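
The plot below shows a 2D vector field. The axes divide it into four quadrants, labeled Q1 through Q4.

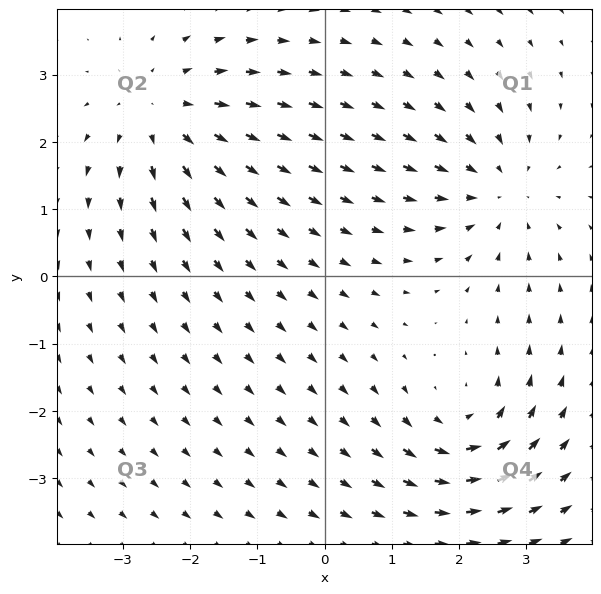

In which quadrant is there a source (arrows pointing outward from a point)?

Q2

The source sits at approximately (-2.4, 2.4), which lies in quadrant Q2. The divergence there is about +4, positive as expected for a source.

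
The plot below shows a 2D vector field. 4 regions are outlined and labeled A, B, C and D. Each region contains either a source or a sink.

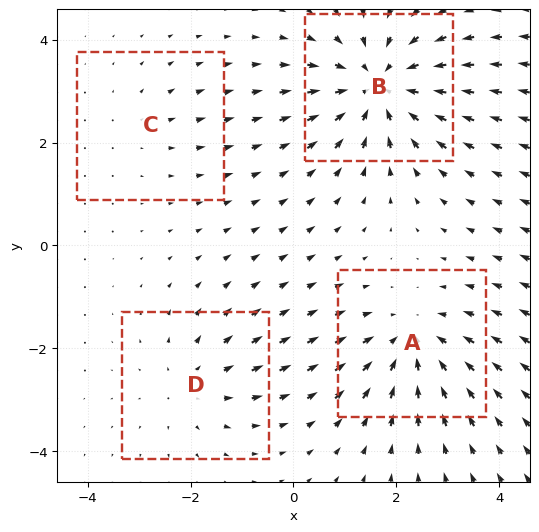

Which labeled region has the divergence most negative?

Divergence at each region's feature centre — A: about -4, B: about -6, C: about +2, D: about +3. Region B is most negative.

B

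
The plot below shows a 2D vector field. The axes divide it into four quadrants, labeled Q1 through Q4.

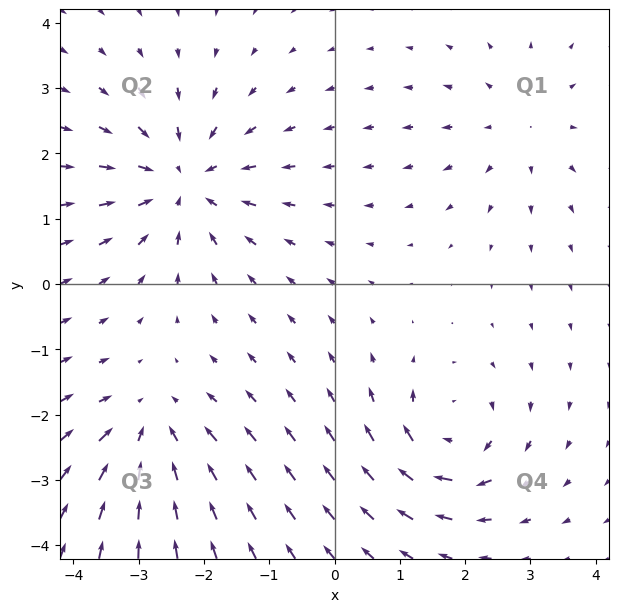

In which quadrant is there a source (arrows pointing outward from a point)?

Q1

The source sits at approximately (2.9, 2.4), which lies in quadrant Q1. The divergence there is about +2, positive as expected for a source.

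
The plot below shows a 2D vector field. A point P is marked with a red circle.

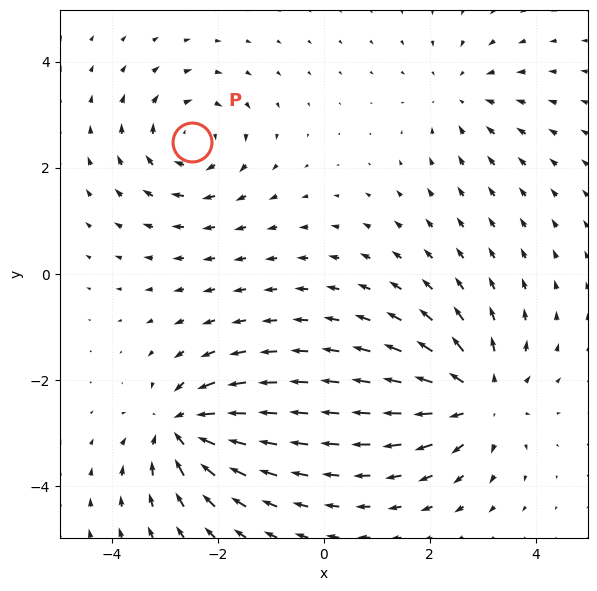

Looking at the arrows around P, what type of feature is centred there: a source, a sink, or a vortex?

vortex

At P (-2.5, 2.5) the arrows circulate clockwise. Divergence ≈0, curl about -4 — near-zero divergence with nonzero curl is a vortex.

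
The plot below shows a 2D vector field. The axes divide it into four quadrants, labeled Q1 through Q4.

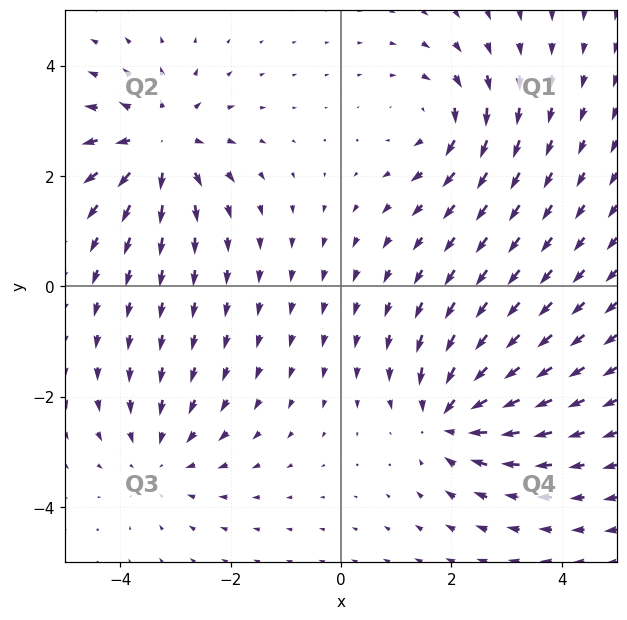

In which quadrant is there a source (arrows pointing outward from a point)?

The source sits at approximately (-3.3, 2.6), which lies in quadrant Q2. The divergence there is about +6, positive as expected for a source.

Q2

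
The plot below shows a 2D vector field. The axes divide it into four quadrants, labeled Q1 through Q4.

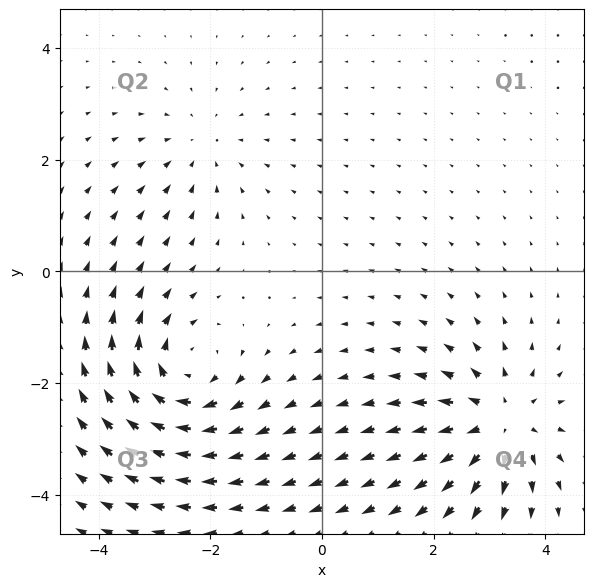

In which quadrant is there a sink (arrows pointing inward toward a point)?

Q2

The sink sits at approximately (-2.2, 2.2), which lies in quadrant Q2. The divergence there is about -2, negative as expected for a sink.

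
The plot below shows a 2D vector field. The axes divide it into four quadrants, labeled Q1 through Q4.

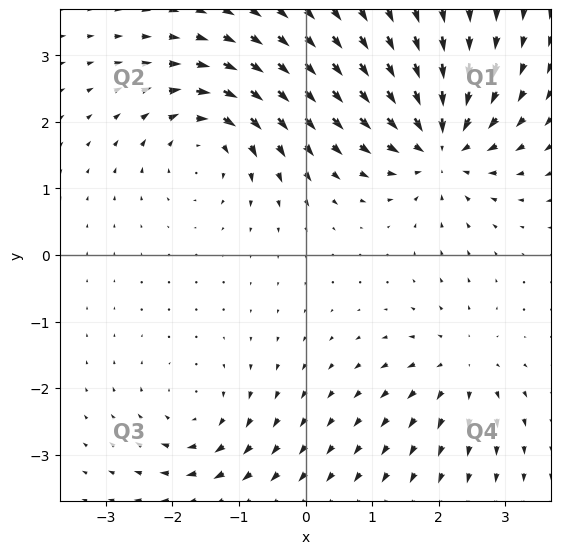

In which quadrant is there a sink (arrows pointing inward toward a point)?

The sink sits at approximately (2.0, 1.7), which lies in quadrant Q1. The divergence there is about -7, negative as expected for a sink.

Q1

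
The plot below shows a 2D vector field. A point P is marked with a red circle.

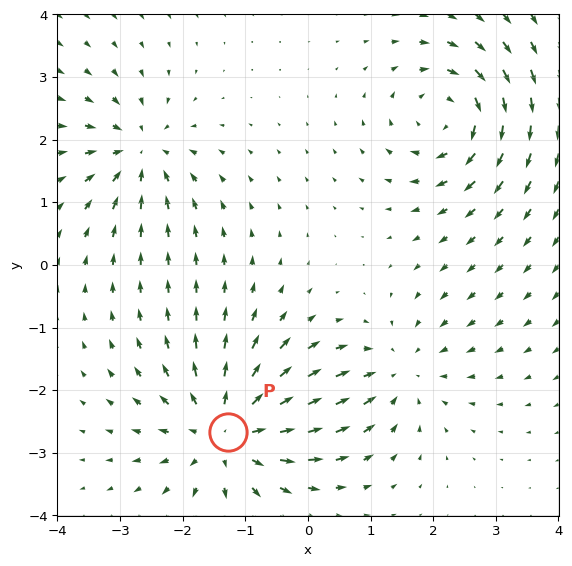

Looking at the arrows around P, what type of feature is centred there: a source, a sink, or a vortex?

source

At P (-1.3, -2.7) the arrows spread outward. Divergence about +5, curl ≈0 — positive divergence with near-zero curl is a source.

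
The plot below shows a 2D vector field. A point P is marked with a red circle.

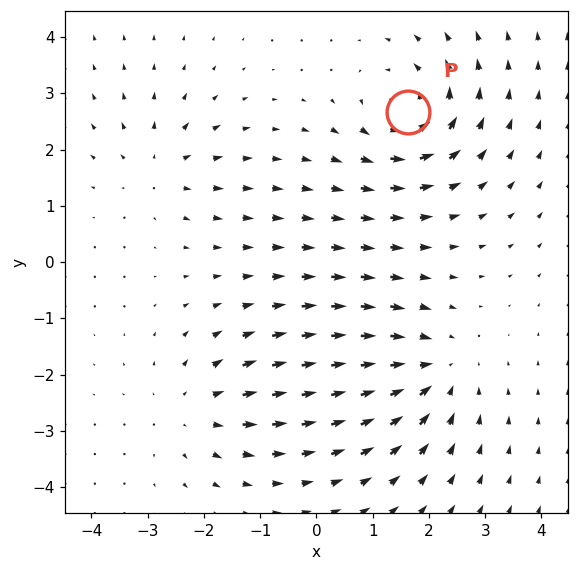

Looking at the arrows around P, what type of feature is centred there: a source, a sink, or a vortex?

At P (1.6, 2.7) the arrows circulate counterclockwise. Divergence ≈0, curl about +6 — near-zero divergence with nonzero curl is a vortex.

vortex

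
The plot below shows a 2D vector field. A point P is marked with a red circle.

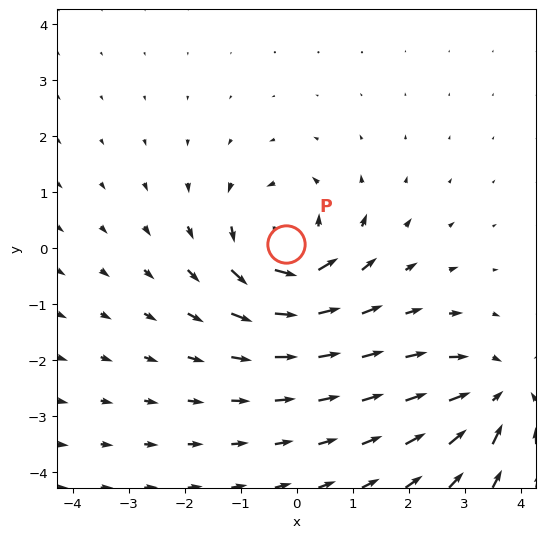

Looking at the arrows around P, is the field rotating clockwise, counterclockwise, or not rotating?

counterclockwise

Near P at (-0.2, 0.1) the arrows circulate counterclockwise. The curl (z-component) there is about +6; positive curl means counterclockwise rotation.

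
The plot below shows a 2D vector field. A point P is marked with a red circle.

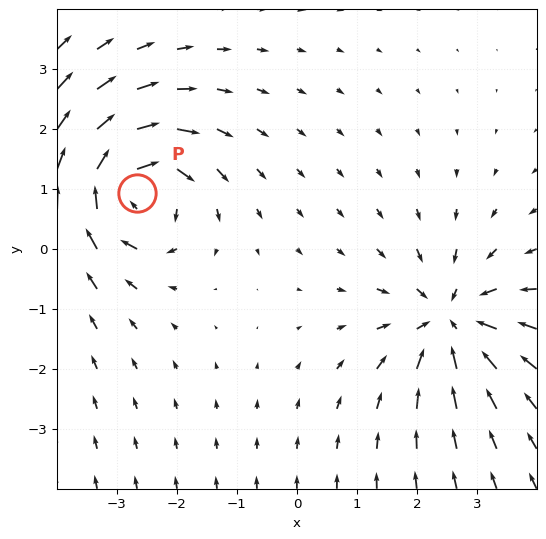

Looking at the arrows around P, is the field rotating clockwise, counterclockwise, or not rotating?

Near P at (-2.7, 0.9) the arrows circulate clockwise. The curl (z-component) there is about -6; negative curl means clockwise rotation.

clockwise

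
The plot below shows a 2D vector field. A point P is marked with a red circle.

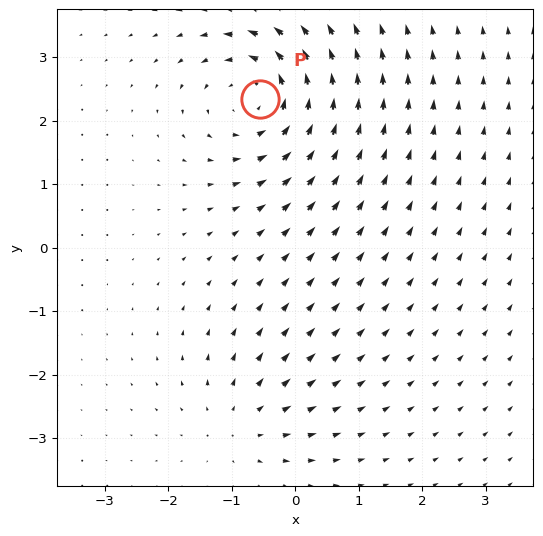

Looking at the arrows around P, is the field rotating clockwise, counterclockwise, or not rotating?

counterclockwise

Near P at (-0.6, 2.3) the arrows circulate counterclockwise. The curl (z-component) there is about +4; positive curl means counterclockwise rotation.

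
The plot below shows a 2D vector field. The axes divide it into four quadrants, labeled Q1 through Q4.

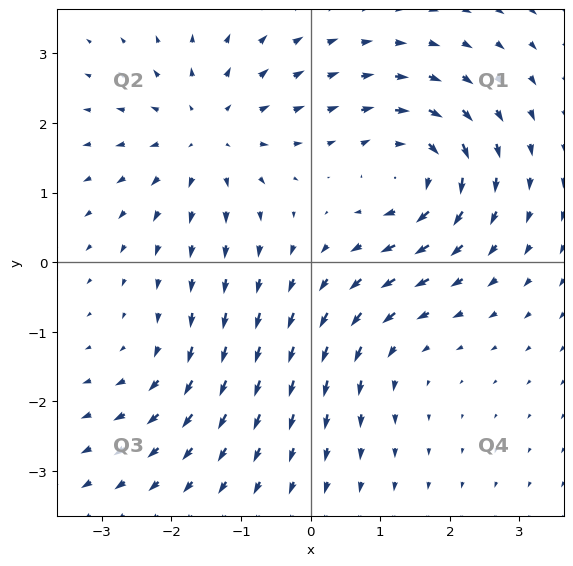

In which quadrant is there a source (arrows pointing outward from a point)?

Q2

The source sits at approximately (-1.5, 1.8), which lies in quadrant Q2. The divergence there is about +4, positive as expected for a source.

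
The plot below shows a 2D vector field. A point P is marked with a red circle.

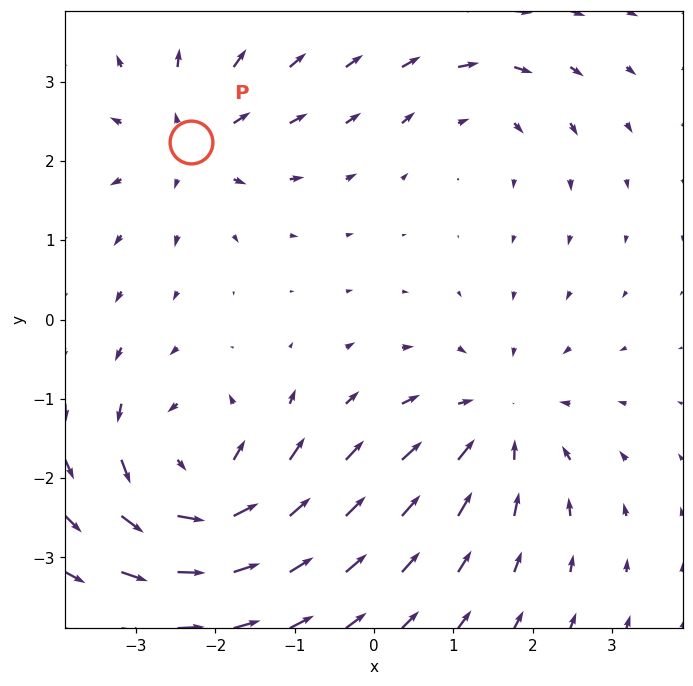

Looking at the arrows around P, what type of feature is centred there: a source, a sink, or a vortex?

At P (-2.3, 2.2) the arrows spread outward. Divergence about +4, curl ≈0 — positive divergence with near-zero curl is a source.

source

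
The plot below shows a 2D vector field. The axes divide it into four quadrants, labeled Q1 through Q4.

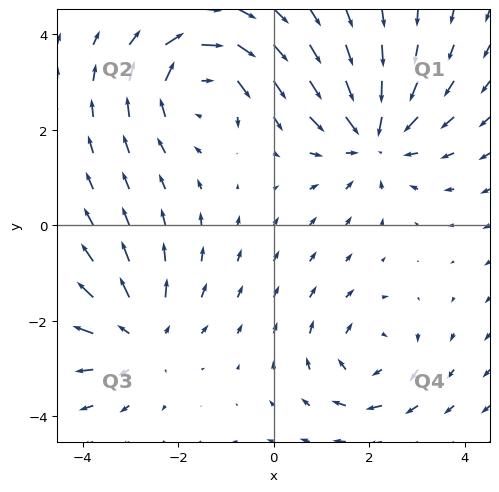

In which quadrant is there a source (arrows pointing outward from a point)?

The source sits at approximately (-2.8, -2.3), which lies in quadrant Q3. The divergence there is about +3, positive as expected for a source.

Q3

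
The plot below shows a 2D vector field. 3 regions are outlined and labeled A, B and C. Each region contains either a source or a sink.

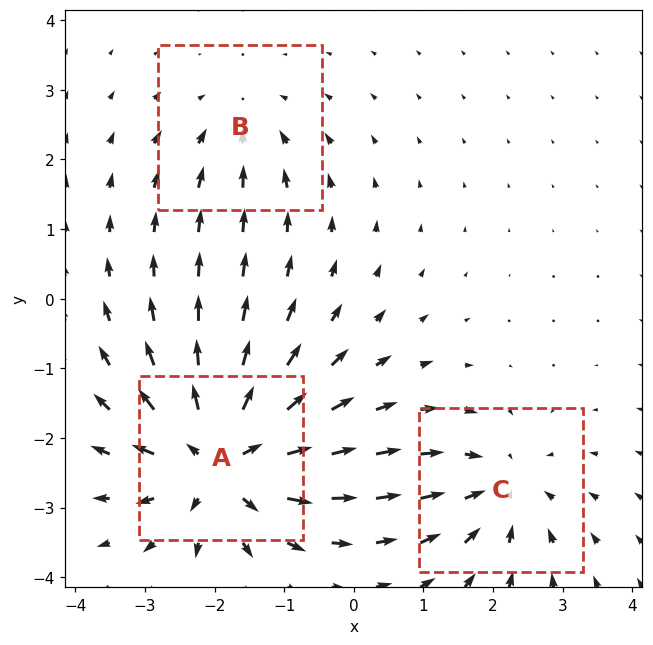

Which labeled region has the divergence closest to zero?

B

Divergence at each region's feature centre — A: about +6, B: about -2, C: about -3. Region B is closest to zero.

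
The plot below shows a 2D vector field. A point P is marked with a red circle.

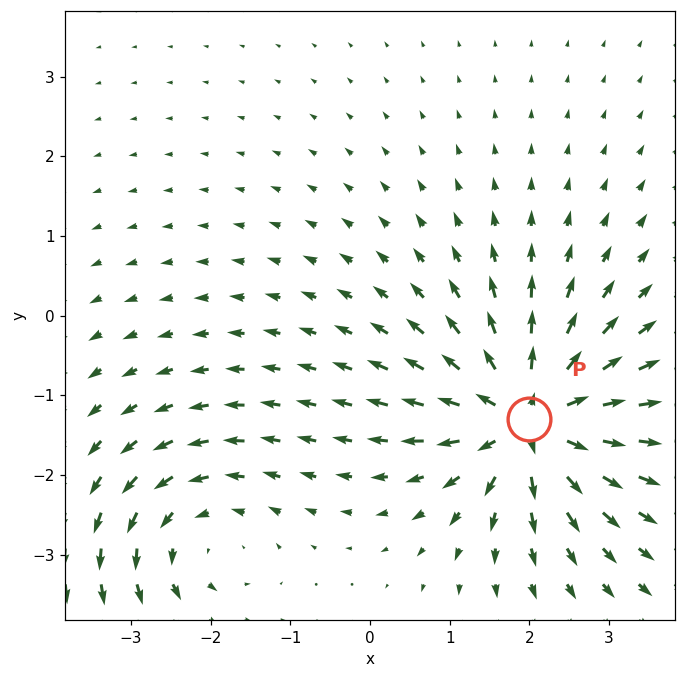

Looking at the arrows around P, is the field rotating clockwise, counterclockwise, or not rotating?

Near P at (2.0, -1.3) the arrows show no circulation. The curl there is ≈0.

not rotating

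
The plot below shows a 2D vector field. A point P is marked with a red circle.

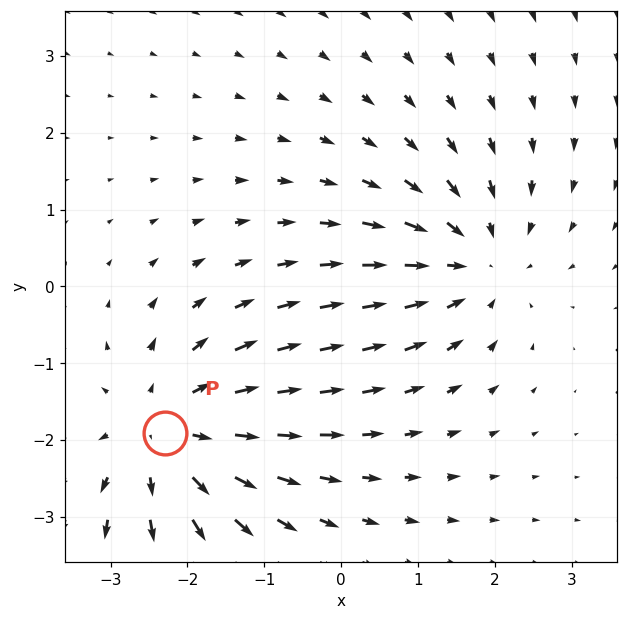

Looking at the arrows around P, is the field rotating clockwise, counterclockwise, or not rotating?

not rotating

Near P at (-2.3, -1.9) the arrows show no circulation. The curl there is ≈0.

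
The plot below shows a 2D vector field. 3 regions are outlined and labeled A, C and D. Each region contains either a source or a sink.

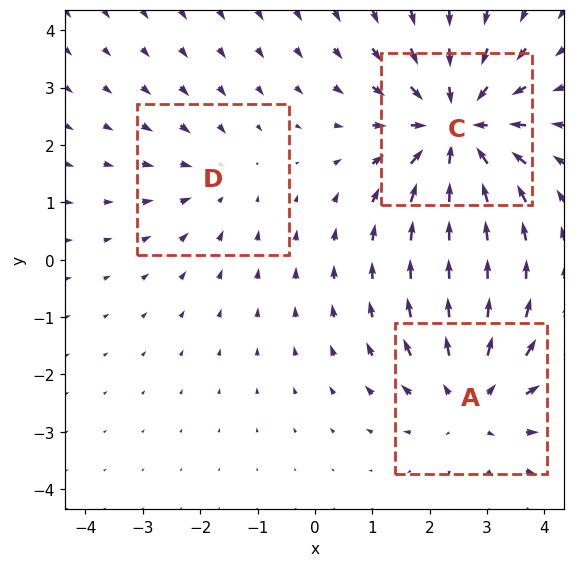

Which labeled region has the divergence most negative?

Divergence at each region's feature centre — A: about +3, C: about -4, D: about -2. Region C is most negative.

C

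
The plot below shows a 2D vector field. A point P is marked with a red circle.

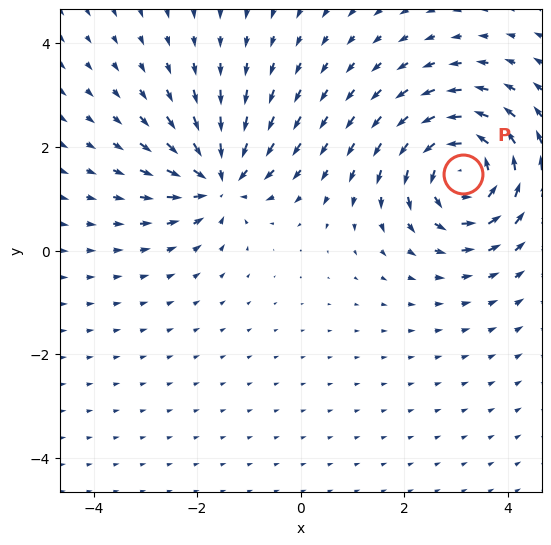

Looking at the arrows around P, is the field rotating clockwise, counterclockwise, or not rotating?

Near P at (3.1, 1.5) the arrows circulate counterclockwise. The curl (z-component) there is about +5; positive curl means counterclockwise rotation.

counterclockwise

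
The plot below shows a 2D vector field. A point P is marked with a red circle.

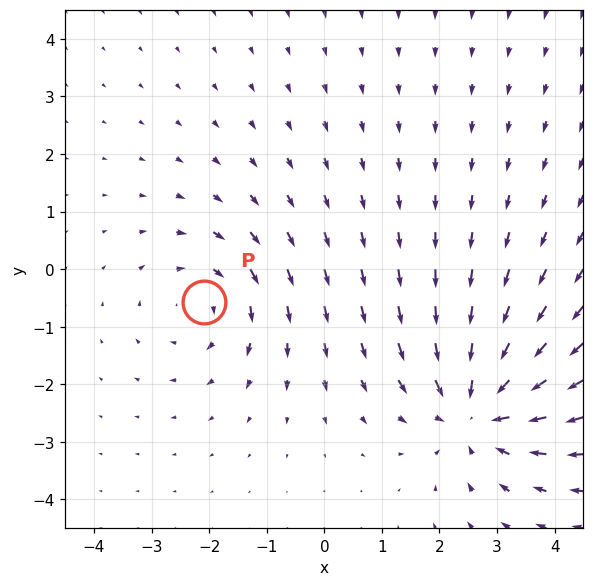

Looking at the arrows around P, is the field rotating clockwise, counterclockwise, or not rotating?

Near P at (-2.1, -0.6) the arrows circulate clockwise. The curl (z-component) there is about -2; negative curl means clockwise rotation.

clockwise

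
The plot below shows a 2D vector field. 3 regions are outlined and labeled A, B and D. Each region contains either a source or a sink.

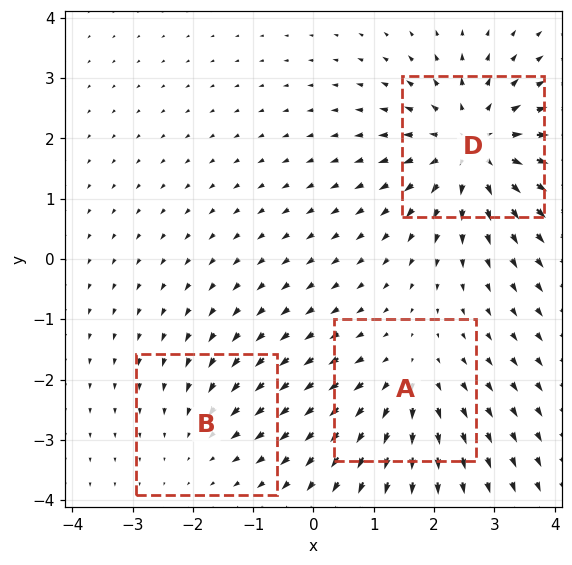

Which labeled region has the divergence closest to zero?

B

Divergence at each region's feature centre — A: about +3, B: about -2, D: about +5. Region B is closest to zero.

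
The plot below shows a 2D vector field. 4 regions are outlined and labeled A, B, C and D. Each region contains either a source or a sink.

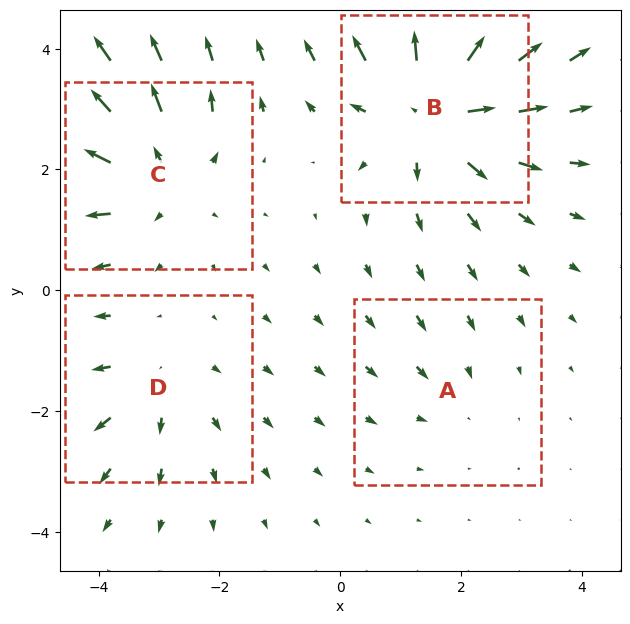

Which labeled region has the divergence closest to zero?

A

Divergence at each region's feature centre — A: about -2, B: about +6, C: about +4, D: about +3. Region A is closest to zero.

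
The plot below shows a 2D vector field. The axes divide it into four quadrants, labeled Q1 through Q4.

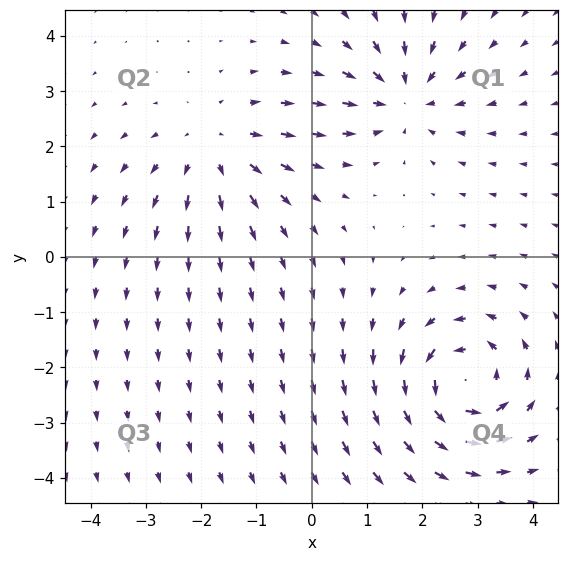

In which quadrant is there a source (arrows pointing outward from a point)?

Q2

The source sits at approximately (-1.7, 2.0), which lies in quadrant Q2. The divergence there is about +3, positive as expected for a source.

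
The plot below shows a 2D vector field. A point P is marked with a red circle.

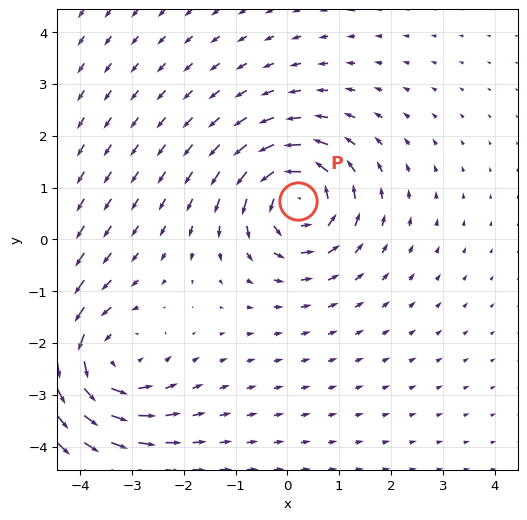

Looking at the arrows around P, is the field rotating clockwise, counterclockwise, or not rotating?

Near P at (0.2, 0.7) the arrows circulate counterclockwise. The curl (z-component) there is about +4; positive curl means counterclockwise rotation.

counterclockwise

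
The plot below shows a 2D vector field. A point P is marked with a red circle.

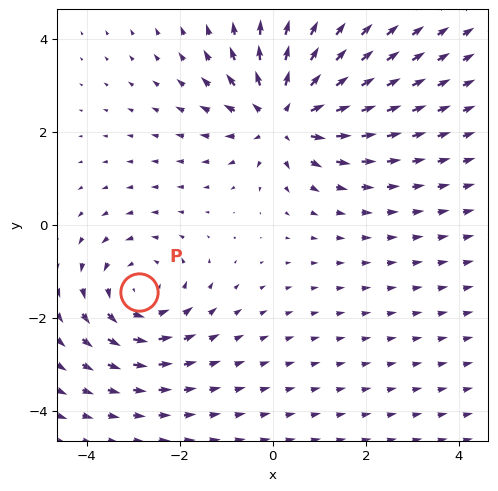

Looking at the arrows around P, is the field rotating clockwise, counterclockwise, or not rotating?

Near P at (-2.9, -1.4) the arrows circulate counterclockwise. The curl (z-component) there is about +3; positive curl means counterclockwise rotation.

counterclockwise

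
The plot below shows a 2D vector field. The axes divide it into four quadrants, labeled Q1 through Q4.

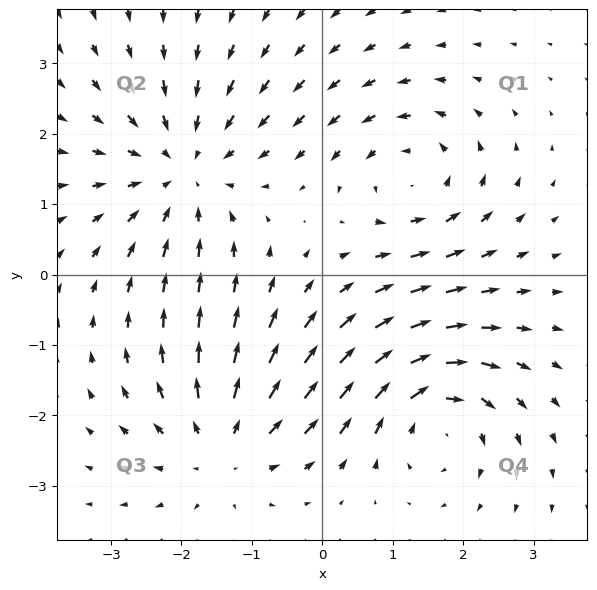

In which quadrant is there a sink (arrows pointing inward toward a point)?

Q2

The sink sits at approximately (-2.0, 1.5), which lies in quadrant Q2. The divergence there is about -4, negative as expected for a sink.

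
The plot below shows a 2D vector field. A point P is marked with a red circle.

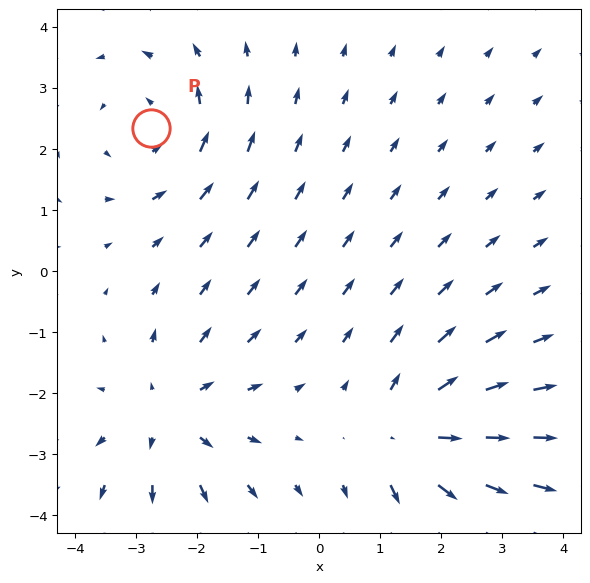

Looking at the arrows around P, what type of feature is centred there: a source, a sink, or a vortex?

At P (-2.8, 2.3) the arrows circulate counterclockwise. Divergence ≈0, curl about +4 — near-zero divergence with nonzero curl is a vortex.

vortex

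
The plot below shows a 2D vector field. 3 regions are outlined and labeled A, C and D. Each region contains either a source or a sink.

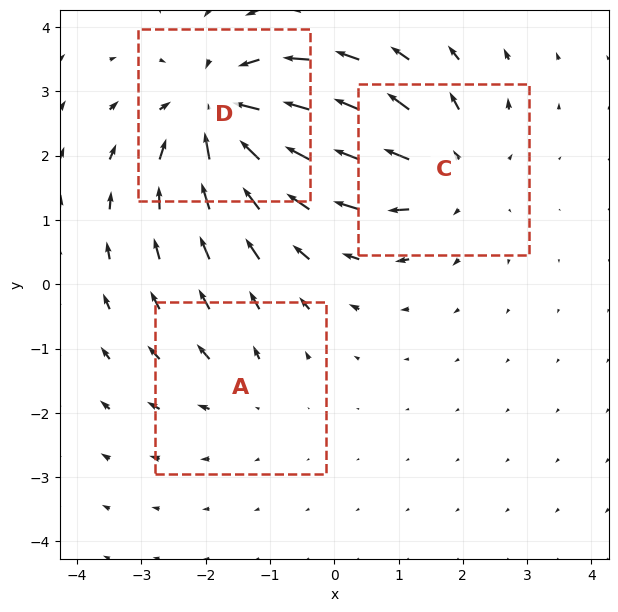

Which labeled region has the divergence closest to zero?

Divergence at each region's feature centre — A: about +2, C: about +3, D: about -4. Region A is closest to zero.

A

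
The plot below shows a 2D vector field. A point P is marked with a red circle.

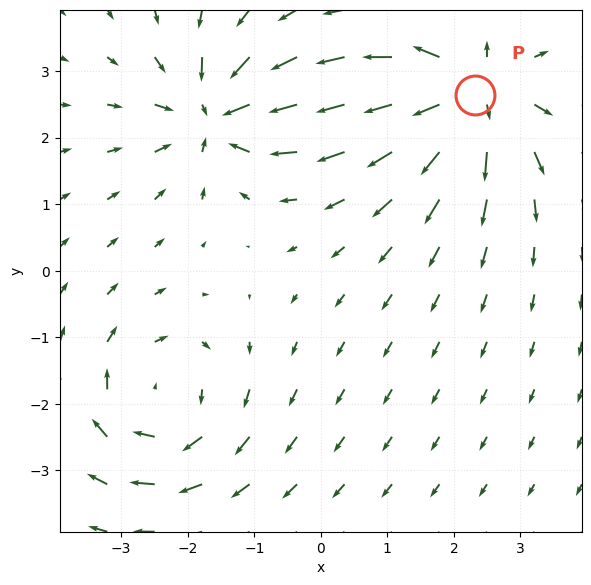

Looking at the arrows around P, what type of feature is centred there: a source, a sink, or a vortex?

source

At P (2.3, 2.6) the arrows spread outward. Divergence about +7, curl ≈0 — positive divergence with near-zero curl is a source.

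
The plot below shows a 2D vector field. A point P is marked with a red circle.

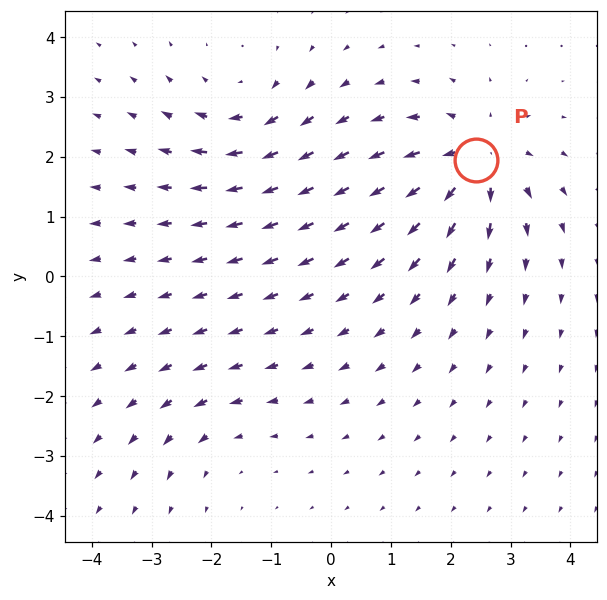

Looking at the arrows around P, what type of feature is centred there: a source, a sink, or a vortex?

source

At P (2.4, 1.9) the arrows spread outward. Divergence about +6, curl ≈0 — positive divergence with near-zero curl is a source.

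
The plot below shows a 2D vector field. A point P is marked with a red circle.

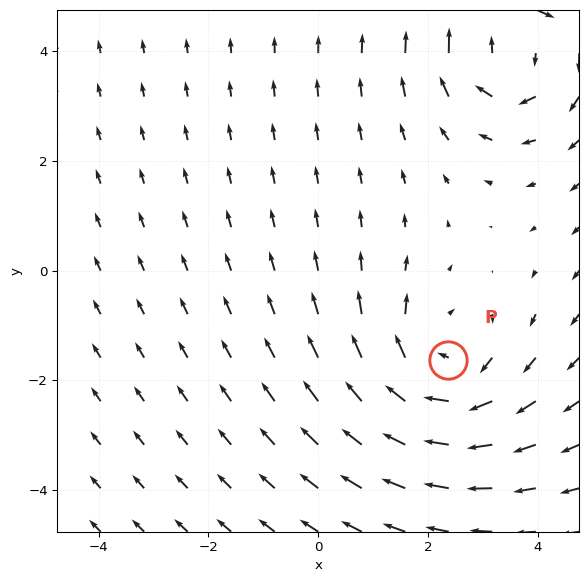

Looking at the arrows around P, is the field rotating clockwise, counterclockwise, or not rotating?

clockwise

Near P at (2.4, -1.6) the arrows circulate clockwise. The curl (z-component) there is about -3; negative curl means clockwise rotation.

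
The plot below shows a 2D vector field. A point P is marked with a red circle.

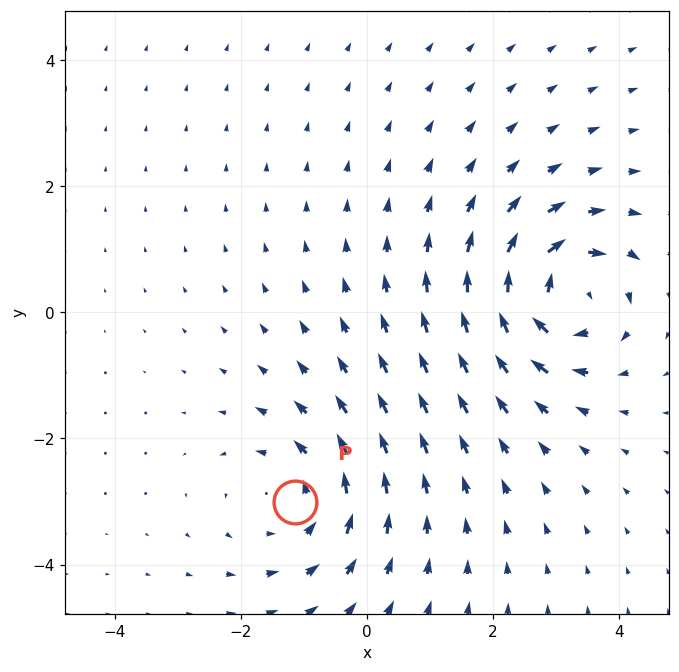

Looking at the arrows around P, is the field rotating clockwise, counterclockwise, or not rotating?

Near P at (-1.1, -3.0) the arrows circulate counterclockwise. The curl (z-component) there is about +2; positive curl means counterclockwise rotation.

counterclockwise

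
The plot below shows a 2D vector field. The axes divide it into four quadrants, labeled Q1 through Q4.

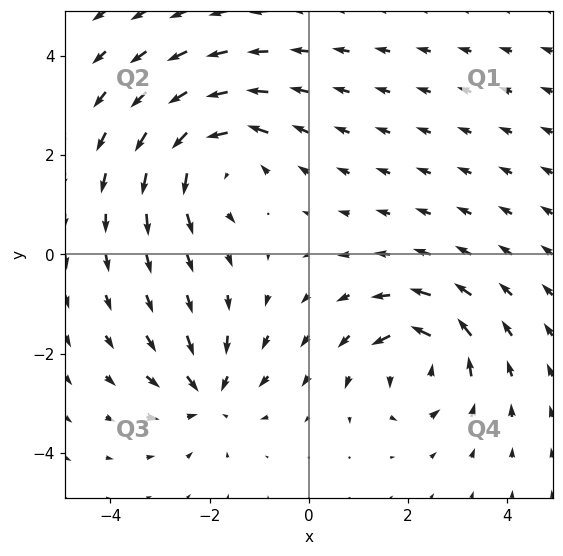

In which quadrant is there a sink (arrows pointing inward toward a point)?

Q3

The sink sits at approximately (-2.0, -2.8), which lies in quadrant Q3. The divergence there is about -3, negative as expected for a sink.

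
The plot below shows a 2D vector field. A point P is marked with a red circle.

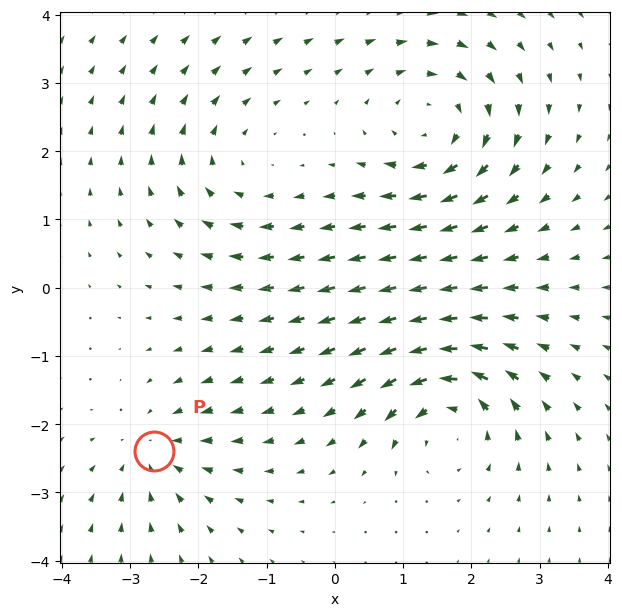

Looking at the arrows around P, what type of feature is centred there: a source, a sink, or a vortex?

At P (-2.7, -2.4) the arrows converge inward. Divergence about -3, curl ≈0 — negative divergence with near-zero curl is a sink.

sink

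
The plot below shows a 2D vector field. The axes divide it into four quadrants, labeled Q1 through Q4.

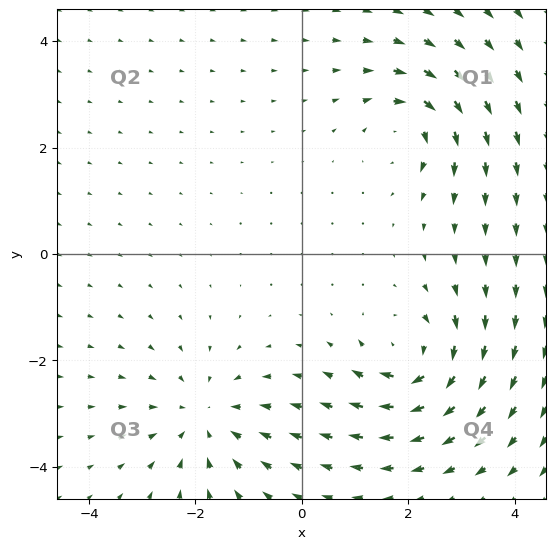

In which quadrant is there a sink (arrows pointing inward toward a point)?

The sink sits at approximately (-1.8, -3.1), which lies in quadrant Q3. The divergence there is about -4, negative as expected for a sink.

Q3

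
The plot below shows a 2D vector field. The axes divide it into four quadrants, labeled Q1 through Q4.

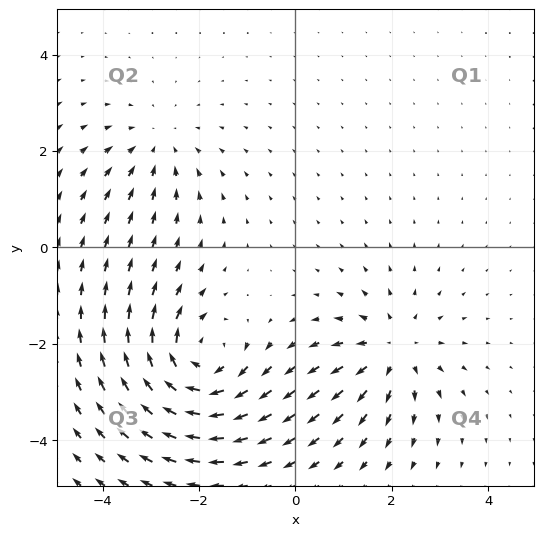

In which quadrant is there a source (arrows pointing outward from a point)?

Q4

The source sits at approximately (2.0, -2.1), which lies in quadrant Q4. The divergence there is about +3, positive as expected for a source.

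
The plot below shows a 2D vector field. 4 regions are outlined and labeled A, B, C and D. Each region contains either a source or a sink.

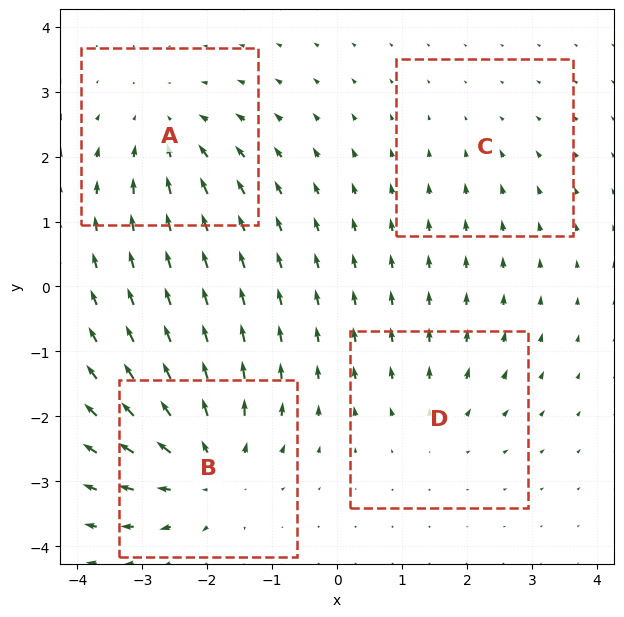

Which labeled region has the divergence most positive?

Divergence at each region's feature centre — A: about -4, B: about +6, C: about -2, D: about +3. Region B is most positive.

B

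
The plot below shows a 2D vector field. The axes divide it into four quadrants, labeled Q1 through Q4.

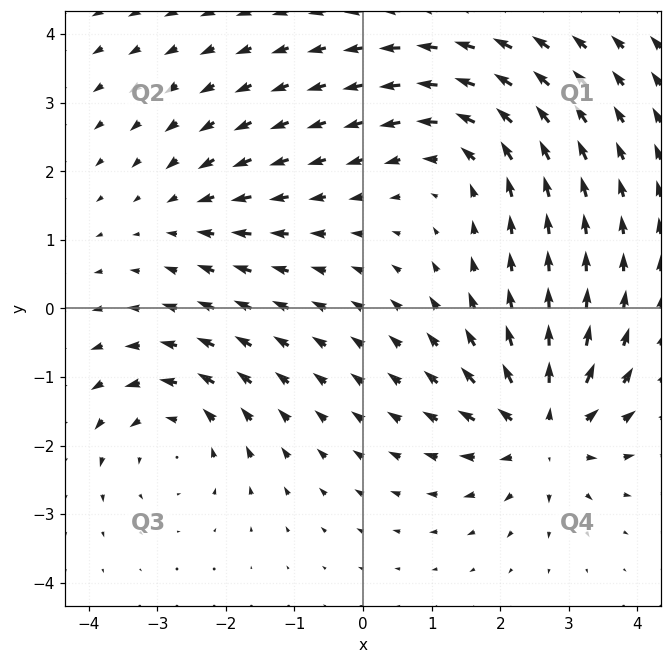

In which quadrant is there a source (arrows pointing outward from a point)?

The source sits at approximately (2.6, -1.8), which lies in quadrant Q4. The divergence there is about +6, positive as expected for a source.

Q4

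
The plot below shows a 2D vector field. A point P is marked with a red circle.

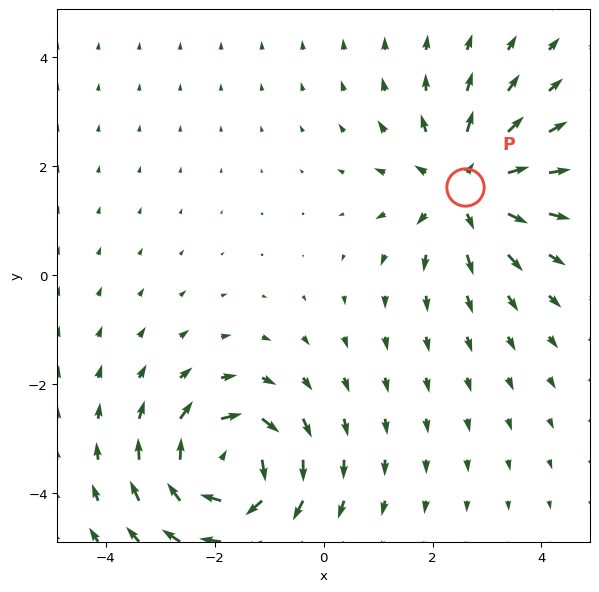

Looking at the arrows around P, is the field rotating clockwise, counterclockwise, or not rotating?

not rotating

Near P at (2.6, 1.6) the arrows show no circulation. The curl there is ≈0.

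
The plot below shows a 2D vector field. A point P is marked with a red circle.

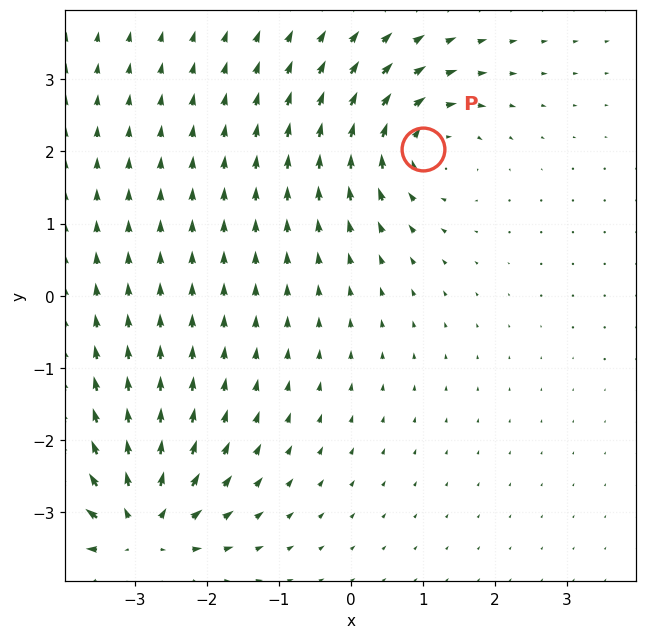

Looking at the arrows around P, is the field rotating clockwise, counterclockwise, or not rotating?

Near P at (1.0, 2.0) the arrows circulate clockwise. The curl (z-component) there is about -4; negative curl means clockwise rotation.

clockwise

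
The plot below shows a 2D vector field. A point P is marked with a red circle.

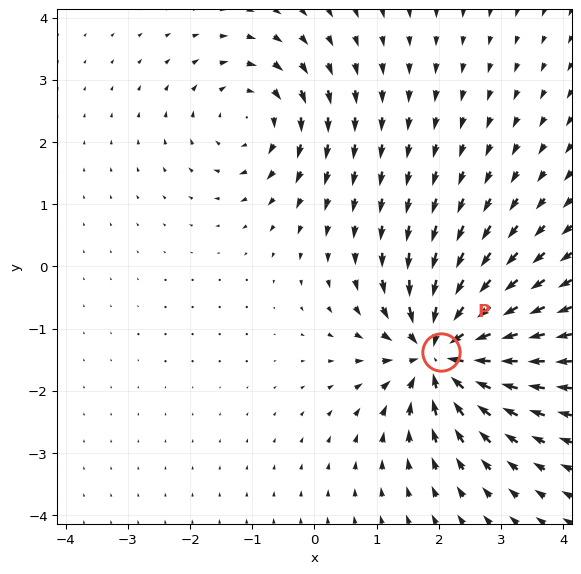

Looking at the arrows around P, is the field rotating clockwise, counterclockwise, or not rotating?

not rotating

Near P at (2.0, -1.4) the arrows show no circulation. The curl there is ≈0.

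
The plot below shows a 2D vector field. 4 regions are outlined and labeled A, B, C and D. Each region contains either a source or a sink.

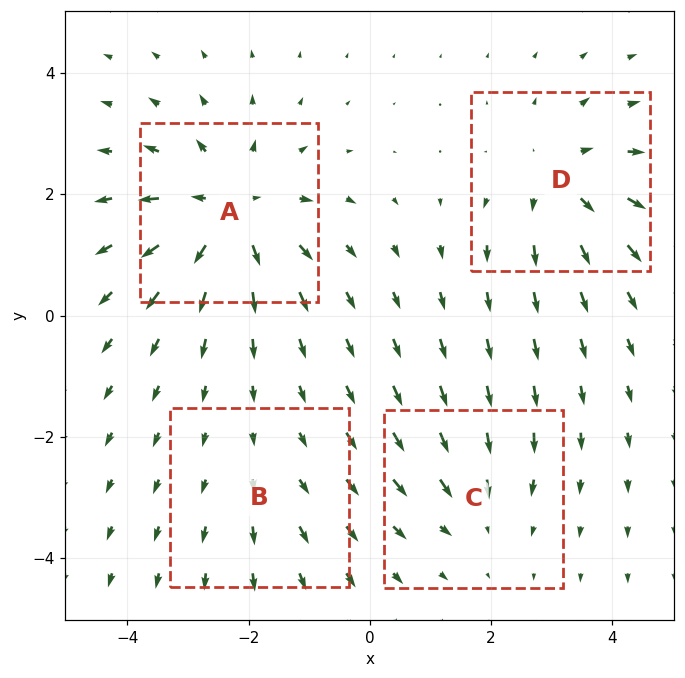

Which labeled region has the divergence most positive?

A

Divergence at each region's feature centre — A: about +6, B: about +2, C: about -3, D: about +4. Region A is most positive.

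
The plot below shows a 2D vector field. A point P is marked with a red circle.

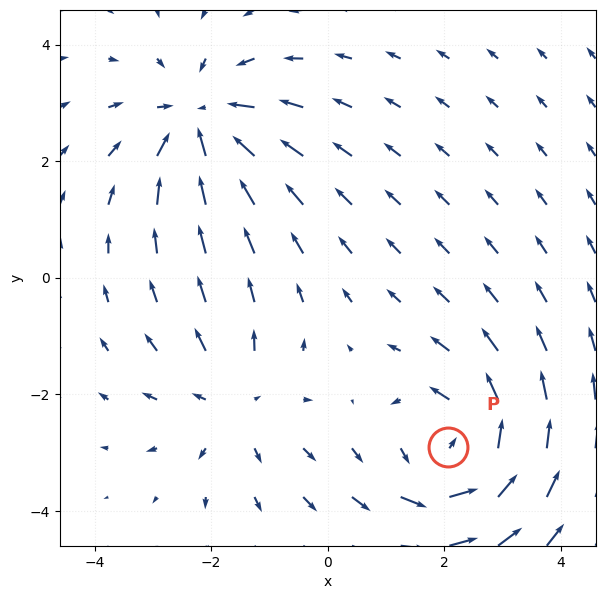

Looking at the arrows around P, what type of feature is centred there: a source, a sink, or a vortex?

At P (2.1, -2.9) the arrows circulate counterclockwise. Divergence ≈0, curl about +4 — near-zero divergence with nonzero curl is a vortex.

vortex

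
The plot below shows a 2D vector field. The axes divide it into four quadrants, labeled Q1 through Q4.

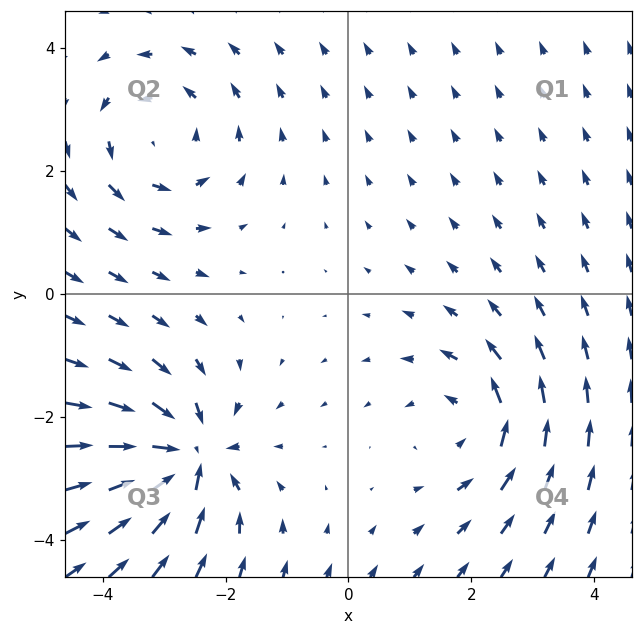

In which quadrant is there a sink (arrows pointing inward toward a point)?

The sink sits at approximately (-2.6, -2.7), which lies in quadrant Q3. The divergence there is about -6, negative as expected for a sink.

Q3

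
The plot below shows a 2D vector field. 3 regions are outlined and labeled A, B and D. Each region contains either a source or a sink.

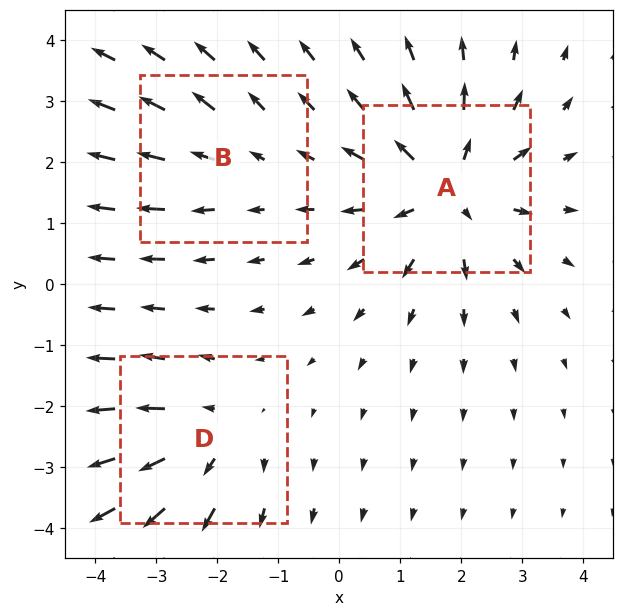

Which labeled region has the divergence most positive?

A

Divergence at each region's feature centre — A: about +5, B: about +2, D: about +3. Region A is most positive.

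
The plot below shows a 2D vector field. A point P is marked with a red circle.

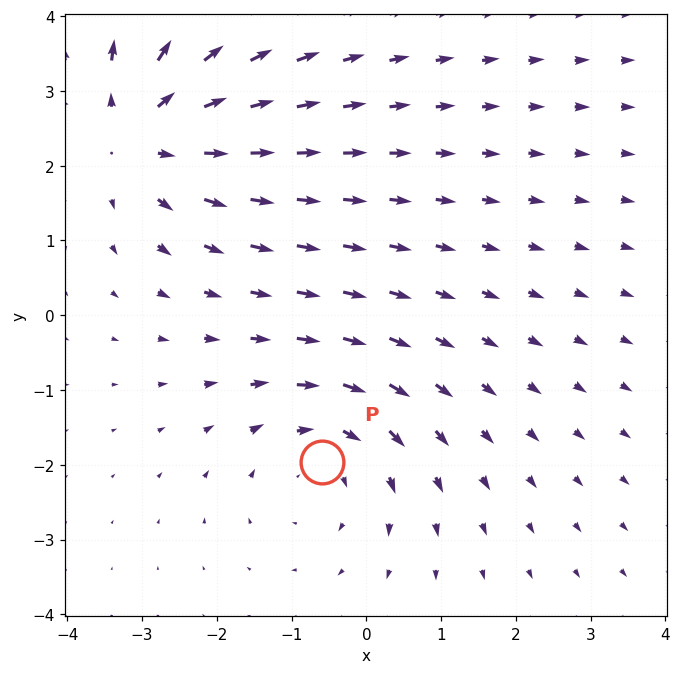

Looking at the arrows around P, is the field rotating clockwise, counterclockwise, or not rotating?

Near P at (-0.6, -2.0) the arrows circulate clockwise. The curl (z-component) there is about -3; negative curl means clockwise rotation.

clockwise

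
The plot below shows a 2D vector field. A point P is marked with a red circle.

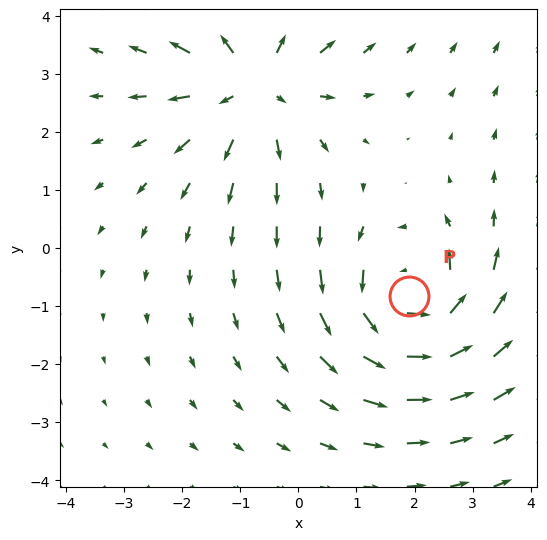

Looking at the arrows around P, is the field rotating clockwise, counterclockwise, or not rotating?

Near P at (1.9, -0.8) the arrows circulate counterclockwise. The curl (z-component) there is about +4; positive curl means counterclockwise rotation.

counterclockwise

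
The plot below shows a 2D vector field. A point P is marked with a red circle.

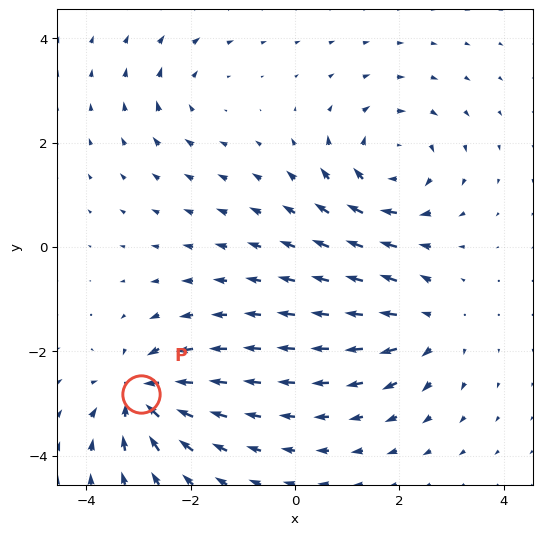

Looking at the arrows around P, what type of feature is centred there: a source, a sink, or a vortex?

At P (-2.9, -2.8) the arrows converge inward. Divergence about -7, curl ≈0 — negative divergence with near-zero curl is a sink.

sink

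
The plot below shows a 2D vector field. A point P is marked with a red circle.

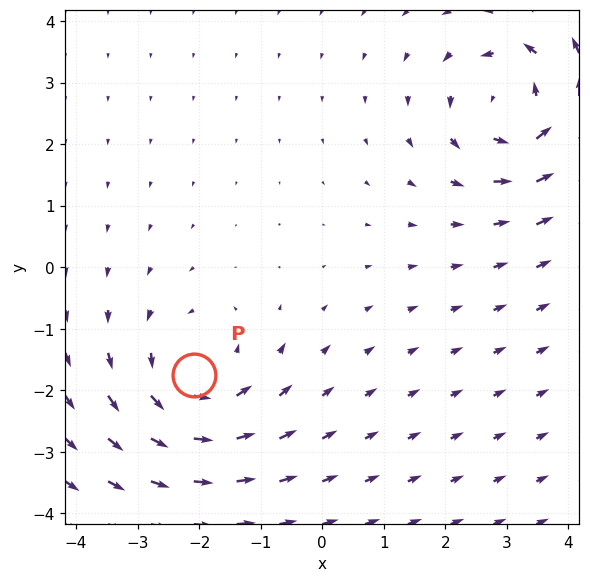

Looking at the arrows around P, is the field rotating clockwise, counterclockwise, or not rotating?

counterclockwise

Near P at (-2.1, -1.8) the arrows circulate counterclockwise. The curl (z-component) there is about +4; positive curl means counterclockwise rotation.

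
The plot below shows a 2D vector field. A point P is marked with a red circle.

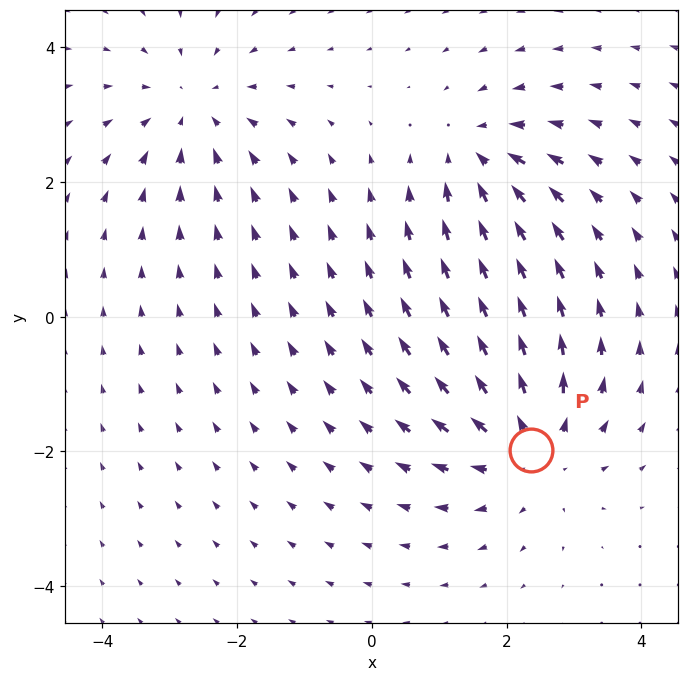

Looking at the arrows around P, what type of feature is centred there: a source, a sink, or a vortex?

source

At P (2.4, -2.0) the arrows spread outward. Divergence about +4, curl ≈0 — positive divergence with near-zero curl is a source.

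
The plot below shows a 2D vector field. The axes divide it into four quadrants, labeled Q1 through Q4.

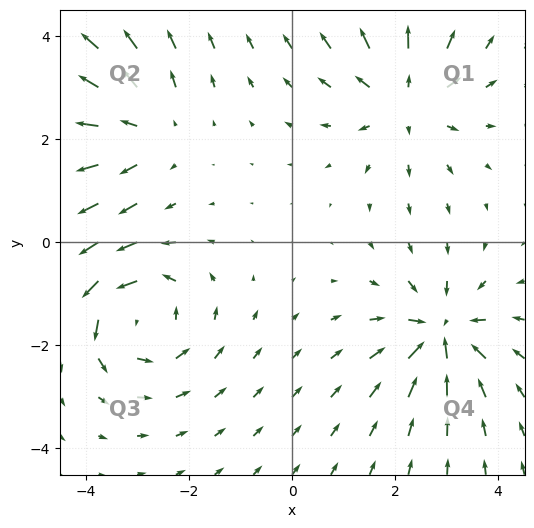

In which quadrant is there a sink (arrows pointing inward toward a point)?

The sink sits at approximately (2.9, -1.8), which lies in quadrant Q4. The divergence there is about -5, negative as expected for a sink.

Q4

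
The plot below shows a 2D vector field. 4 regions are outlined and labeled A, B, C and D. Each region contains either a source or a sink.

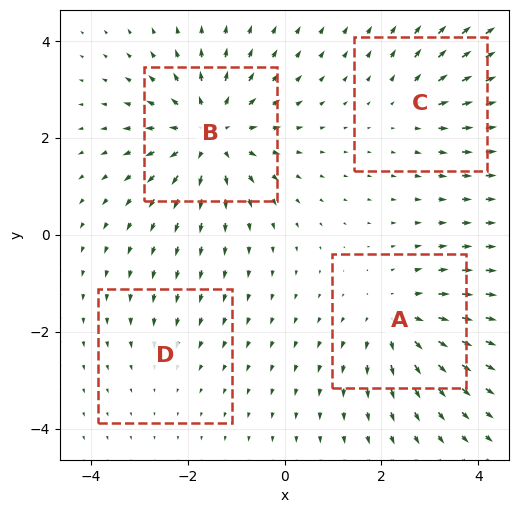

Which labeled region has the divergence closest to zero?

D

Divergence at each region's feature centre — A: about +5, B: about +7, C: about +3, D: about -2. Region D is closest to zero.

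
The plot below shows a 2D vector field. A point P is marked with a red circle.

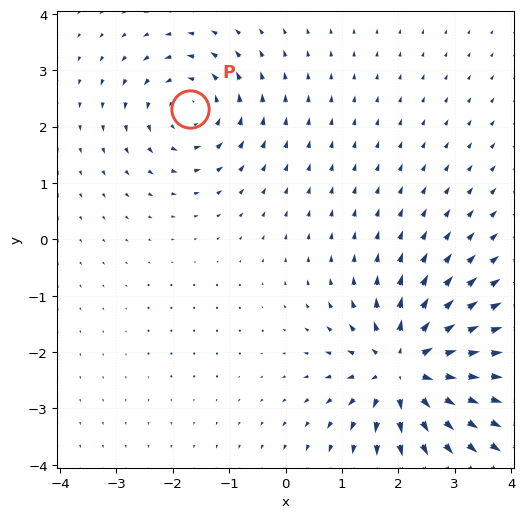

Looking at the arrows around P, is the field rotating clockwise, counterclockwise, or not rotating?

counterclockwise

Near P at (-1.7, 2.3) the arrows circulate counterclockwise. The curl (z-component) there is about +4; positive curl means counterclockwise rotation.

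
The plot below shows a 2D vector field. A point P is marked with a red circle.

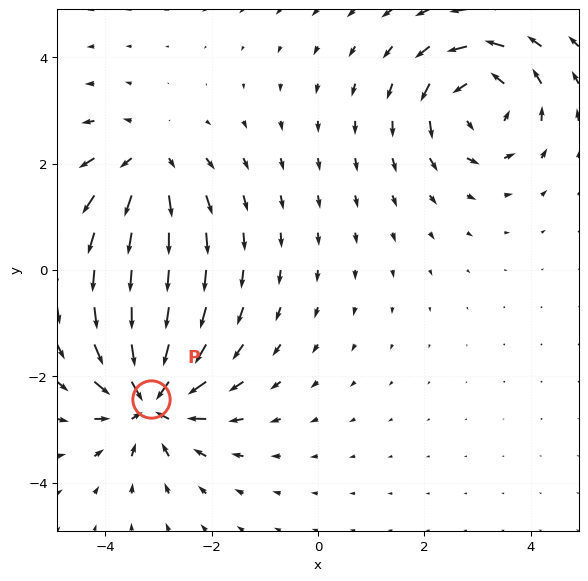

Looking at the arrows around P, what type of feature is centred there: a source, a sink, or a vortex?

At P (-3.1, -2.4) the arrows converge inward. Divergence about -6, curl ≈0 — negative divergence with near-zero curl is a sink.

sink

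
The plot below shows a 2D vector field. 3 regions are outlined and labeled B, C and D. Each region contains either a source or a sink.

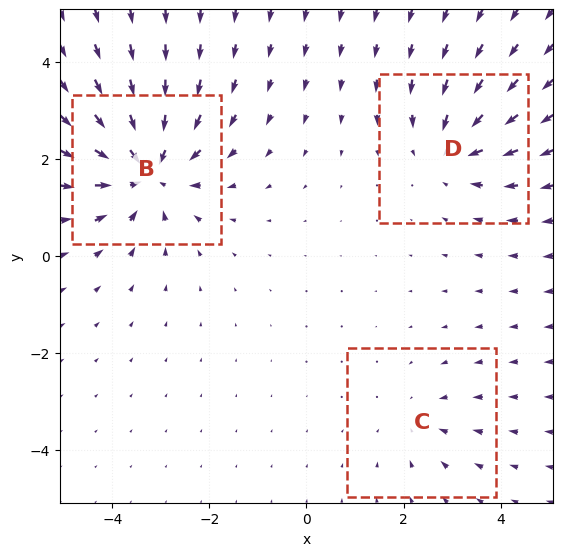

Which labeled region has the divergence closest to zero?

C

Divergence at each region's feature centre — B: about -5, C: about -2, D: about -3. Region C is closest to zero.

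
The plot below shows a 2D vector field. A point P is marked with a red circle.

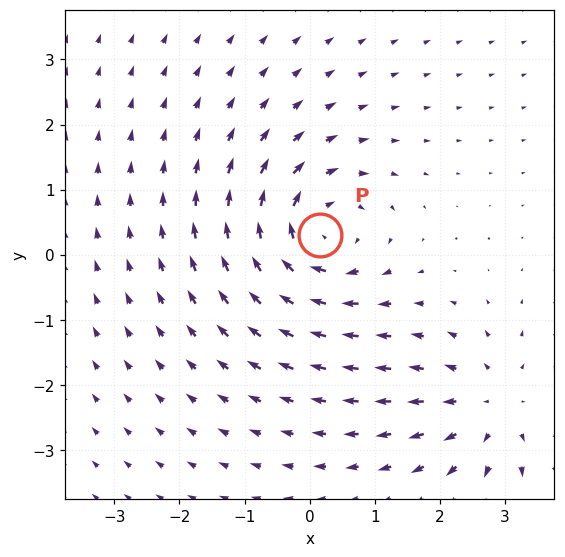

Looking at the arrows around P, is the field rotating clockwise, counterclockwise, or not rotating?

clockwise

Near P at (0.2, 0.3) the arrows circulate clockwise. The curl (z-component) there is about -5; negative curl means clockwise rotation.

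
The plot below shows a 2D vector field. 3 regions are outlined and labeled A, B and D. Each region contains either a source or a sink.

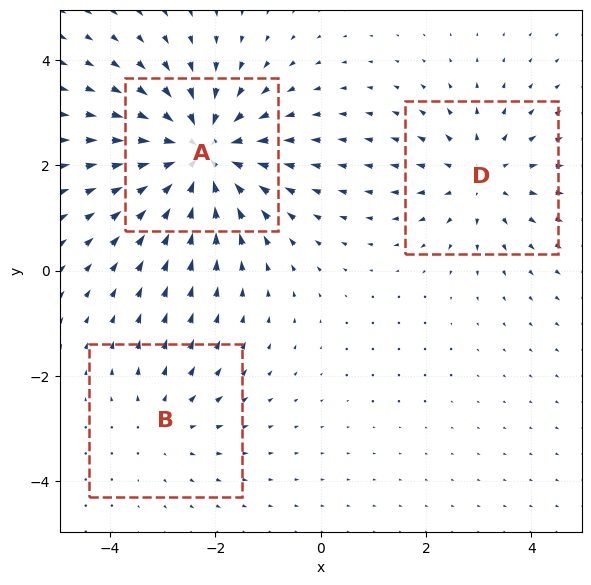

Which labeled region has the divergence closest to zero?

Divergence at each region's feature centre — A: about -5, B: about +2, D: about +3. Region B is closest to zero.

B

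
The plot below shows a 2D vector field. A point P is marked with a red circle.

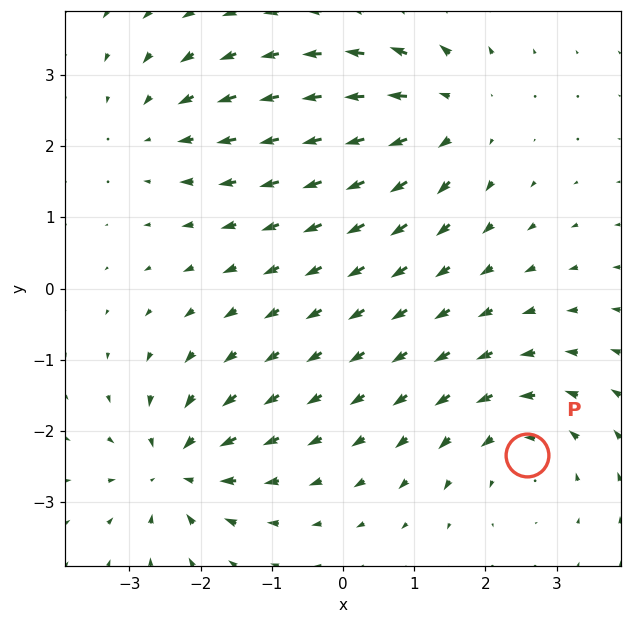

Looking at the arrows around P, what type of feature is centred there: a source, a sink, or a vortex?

At P (2.6, -2.3) the arrows circulate counterclockwise. Divergence ≈0, curl about +4 — near-zero divergence with nonzero curl is a vortex.

vortex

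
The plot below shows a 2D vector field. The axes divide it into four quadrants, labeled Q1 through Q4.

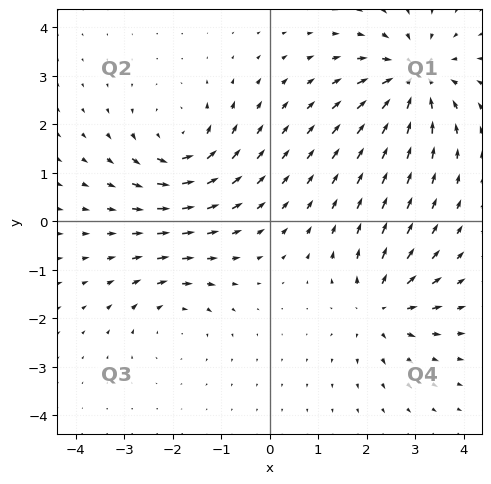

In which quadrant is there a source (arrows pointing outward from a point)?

The source sits at approximately (2.3, -1.8), which lies in quadrant Q4. The divergence there is about +4, positive as expected for a source.

Q4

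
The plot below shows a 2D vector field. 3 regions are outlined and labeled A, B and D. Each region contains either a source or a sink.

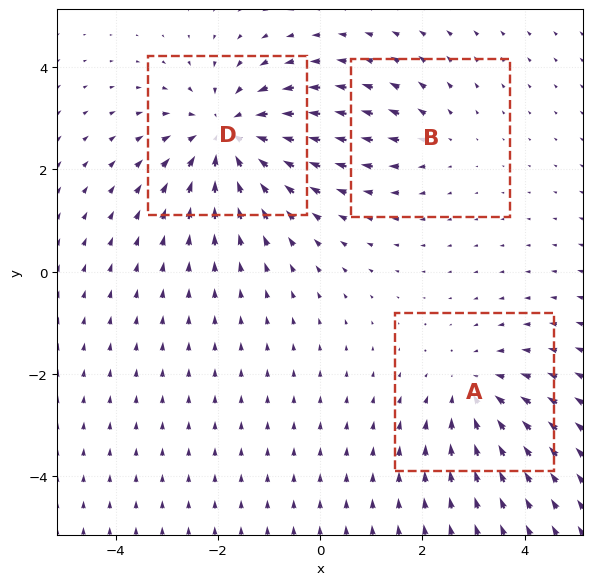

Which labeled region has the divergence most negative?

D

Divergence at each region's feature centre — A: about -3, B: about +2, D: about -4. Region D is most negative.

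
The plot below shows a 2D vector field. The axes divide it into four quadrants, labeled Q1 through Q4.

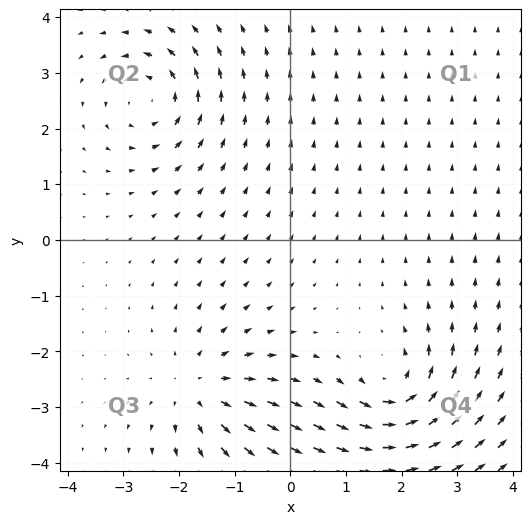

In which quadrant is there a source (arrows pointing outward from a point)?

Q3

The source sits at approximately (-1.6, -2.7), which lies in quadrant Q3. The divergence there is about +5, positive as expected for a source.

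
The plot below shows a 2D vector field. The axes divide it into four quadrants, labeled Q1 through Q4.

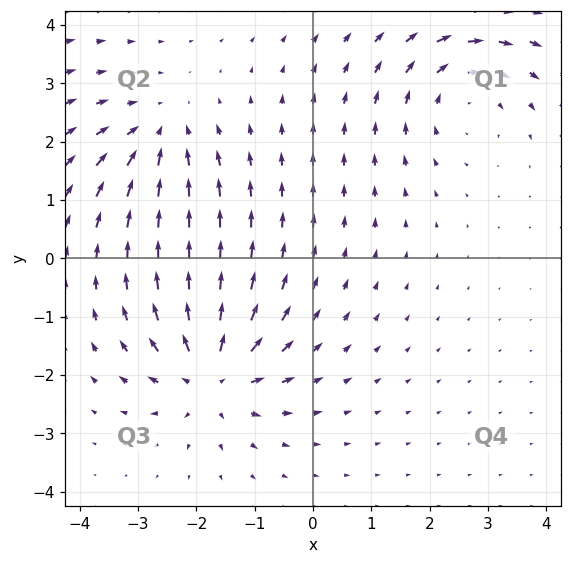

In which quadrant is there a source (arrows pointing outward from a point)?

Q3

The source sits at approximately (-1.7, -2.0), which lies in quadrant Q3. The divergence there is about +6, positive as expected for a source.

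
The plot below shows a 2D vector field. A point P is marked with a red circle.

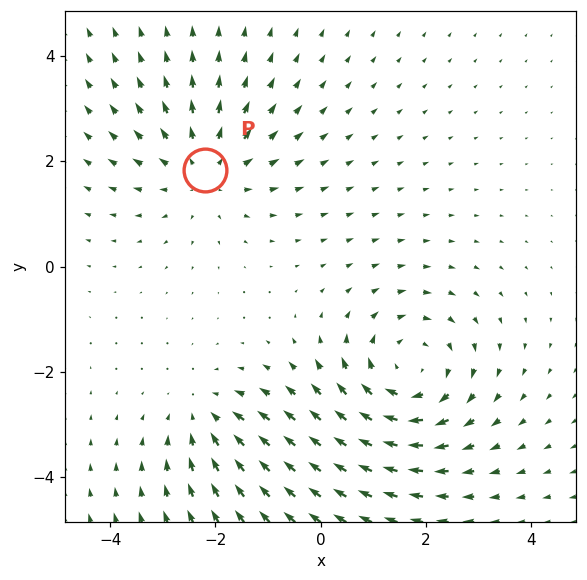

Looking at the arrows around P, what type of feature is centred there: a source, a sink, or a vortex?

At P (-2.2, 1.8) the arrows spread outward. Divergence about +3, curl ≈0 — positive divergence with near-zero curl is a source.

source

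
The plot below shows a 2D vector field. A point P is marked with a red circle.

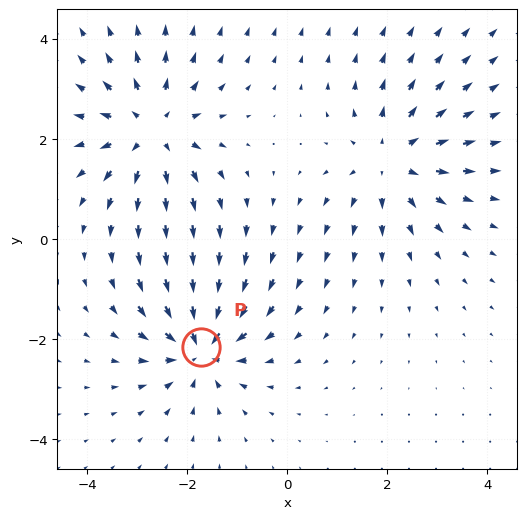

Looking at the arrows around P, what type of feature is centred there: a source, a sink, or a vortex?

sink

At P (-1.7, -2.2) the arrows converge inward. Divergence about -3, curl ≈0 — negative divergence with near-zero curl is a sink.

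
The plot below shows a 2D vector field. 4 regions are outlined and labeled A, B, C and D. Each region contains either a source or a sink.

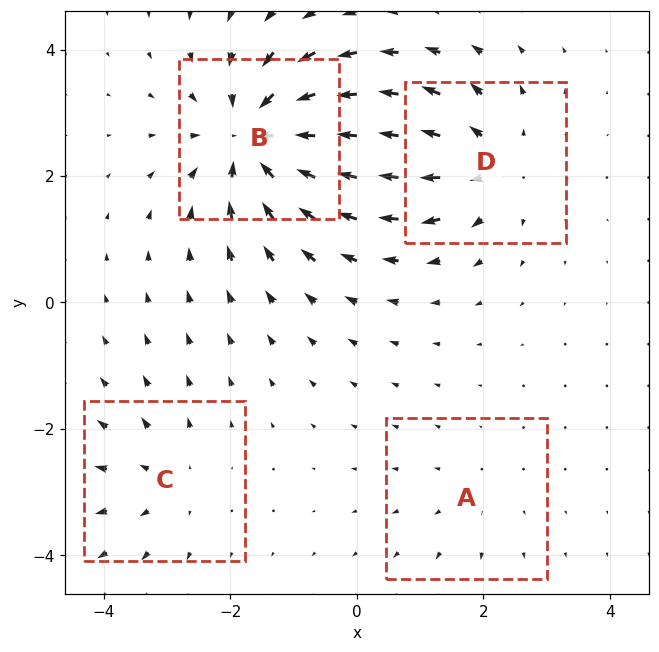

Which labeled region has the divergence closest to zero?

A

Divergence at each region's feature centre — A: about +2, B: about -7, C: about +3, D: about +5. Region A is closest to zero.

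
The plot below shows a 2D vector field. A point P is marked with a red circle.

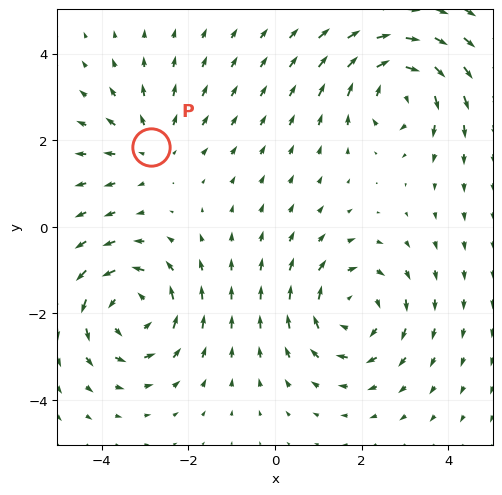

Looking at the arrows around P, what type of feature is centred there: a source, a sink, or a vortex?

At P (-2.9, 1.8) the arrows spread outward. Divergence about +2, curl ≈0 — positive divergence with near-zero curl is a source.

source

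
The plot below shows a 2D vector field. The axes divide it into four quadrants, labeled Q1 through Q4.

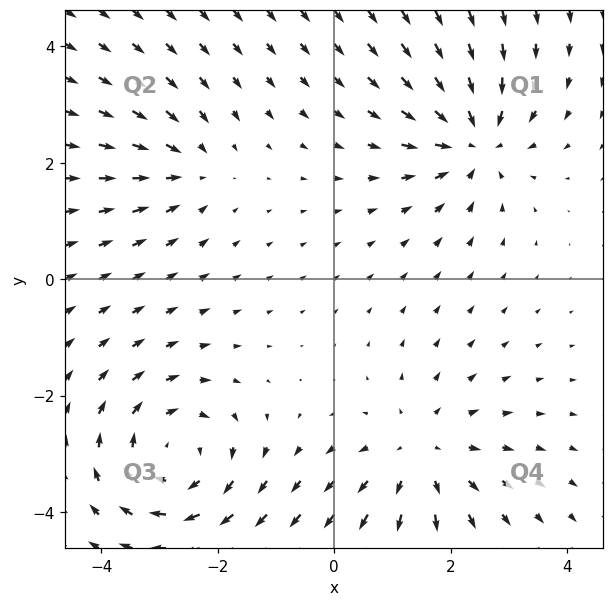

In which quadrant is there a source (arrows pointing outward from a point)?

Q4

The source sits at approximately (1.5, -3.0), which lies in quadrant Q4. The divergence there is about +3, positive as expected for a source.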